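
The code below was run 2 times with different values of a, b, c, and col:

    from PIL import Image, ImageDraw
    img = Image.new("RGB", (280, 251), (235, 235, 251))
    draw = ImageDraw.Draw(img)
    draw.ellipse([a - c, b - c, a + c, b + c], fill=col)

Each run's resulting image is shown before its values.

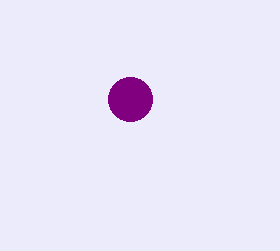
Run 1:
a = 130
b = 99
c = 22
col = 'purple'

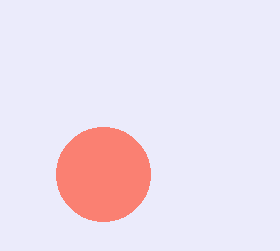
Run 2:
a = 103, b = 174, c = 47, col = 'salmon'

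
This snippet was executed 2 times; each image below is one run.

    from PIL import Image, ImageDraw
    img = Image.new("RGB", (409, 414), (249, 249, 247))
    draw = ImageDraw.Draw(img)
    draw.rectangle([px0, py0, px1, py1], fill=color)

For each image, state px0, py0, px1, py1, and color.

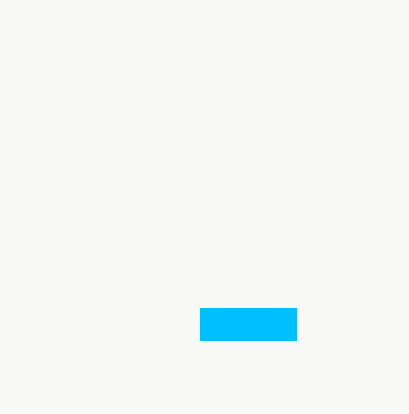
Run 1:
px0 = 200; py0 = 308; px1 = 296; py1 = 340; color = 'deepskyblue'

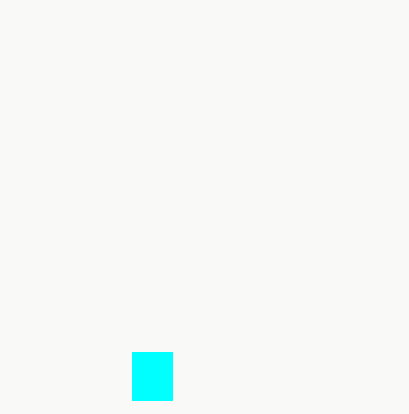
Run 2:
px0 = 132
py0 = 352
px1 = 172
py1 = 400
color = 'cyan'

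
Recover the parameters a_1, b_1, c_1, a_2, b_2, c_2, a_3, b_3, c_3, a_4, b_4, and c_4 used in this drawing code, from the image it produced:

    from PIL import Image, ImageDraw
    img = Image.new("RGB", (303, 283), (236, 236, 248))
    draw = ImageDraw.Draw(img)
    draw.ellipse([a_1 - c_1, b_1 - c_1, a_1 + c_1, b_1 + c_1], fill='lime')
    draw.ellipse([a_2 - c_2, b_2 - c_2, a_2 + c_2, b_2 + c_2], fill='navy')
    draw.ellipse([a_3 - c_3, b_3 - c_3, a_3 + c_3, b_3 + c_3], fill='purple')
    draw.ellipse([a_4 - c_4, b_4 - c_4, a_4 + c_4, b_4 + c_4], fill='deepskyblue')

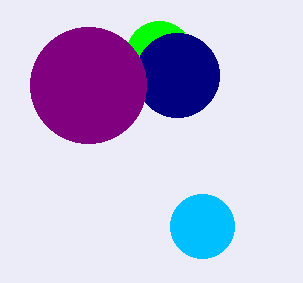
a_1 = 159, b_1 = 54, c_1 = 33, a_2 = 177, b_2 = 75, c_2 = 42, a_3 = 88, b_3 = 85, c_3 = 58, a_4 = 202, b_4 = 226, c_4 = 32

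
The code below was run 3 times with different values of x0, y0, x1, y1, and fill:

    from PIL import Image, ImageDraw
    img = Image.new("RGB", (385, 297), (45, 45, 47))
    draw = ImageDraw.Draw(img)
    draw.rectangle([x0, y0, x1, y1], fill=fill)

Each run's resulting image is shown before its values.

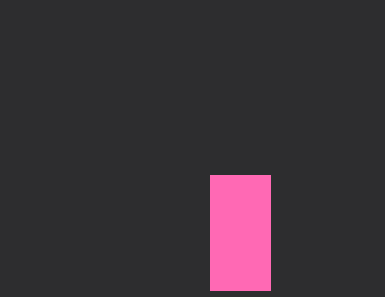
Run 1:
x0 = 210, y0 = 175, x1 = 270, y1 = 290, fill = 'hotpink'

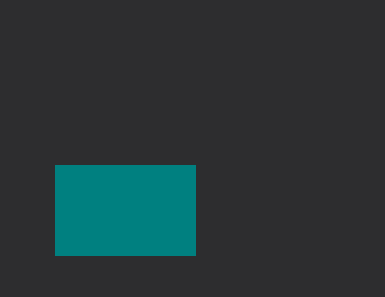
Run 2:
x0 = 55
y0 = 165
x1 = 195
y1 = 255
fill = 'teal'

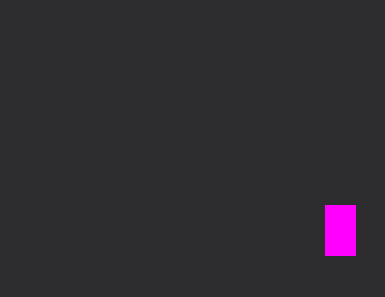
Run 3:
x0 = 325, y0 = 205, x1 = 355, y1 = 255, fill = 'magenta'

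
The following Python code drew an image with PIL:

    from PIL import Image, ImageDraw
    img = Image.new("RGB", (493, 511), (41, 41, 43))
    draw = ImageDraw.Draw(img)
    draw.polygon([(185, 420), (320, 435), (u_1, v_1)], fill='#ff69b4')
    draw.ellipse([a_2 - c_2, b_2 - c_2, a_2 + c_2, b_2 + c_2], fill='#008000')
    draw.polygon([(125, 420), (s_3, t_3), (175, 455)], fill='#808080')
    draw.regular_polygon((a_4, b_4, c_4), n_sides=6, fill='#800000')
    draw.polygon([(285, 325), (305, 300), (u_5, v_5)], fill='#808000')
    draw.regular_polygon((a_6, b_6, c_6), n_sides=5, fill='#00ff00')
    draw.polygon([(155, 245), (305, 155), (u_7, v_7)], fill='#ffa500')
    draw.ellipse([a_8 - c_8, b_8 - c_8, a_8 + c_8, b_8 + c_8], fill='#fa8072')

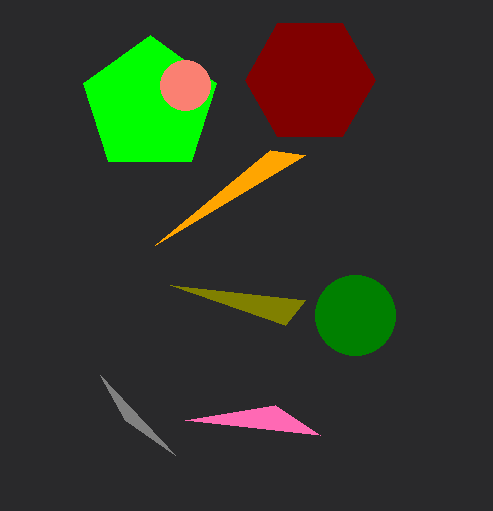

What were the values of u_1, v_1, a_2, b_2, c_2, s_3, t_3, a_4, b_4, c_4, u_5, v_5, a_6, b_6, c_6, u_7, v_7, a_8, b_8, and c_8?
u_1 = 275; v_1 = 405; a_2 = 355; b_2 = 315; c_2 = 40; s_3 = 100; t_3 = 375; a_4 = 310; b_4 = 80; c_4 = 65; u_5 = 170; v_5 = 285; a_6 = 150; b_6 = 105; c_6 = 70; u_7 = 270; v_7 = 150; a_8 = 185; b_8 = 85; c_8 = 25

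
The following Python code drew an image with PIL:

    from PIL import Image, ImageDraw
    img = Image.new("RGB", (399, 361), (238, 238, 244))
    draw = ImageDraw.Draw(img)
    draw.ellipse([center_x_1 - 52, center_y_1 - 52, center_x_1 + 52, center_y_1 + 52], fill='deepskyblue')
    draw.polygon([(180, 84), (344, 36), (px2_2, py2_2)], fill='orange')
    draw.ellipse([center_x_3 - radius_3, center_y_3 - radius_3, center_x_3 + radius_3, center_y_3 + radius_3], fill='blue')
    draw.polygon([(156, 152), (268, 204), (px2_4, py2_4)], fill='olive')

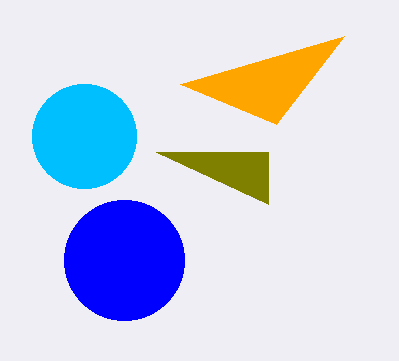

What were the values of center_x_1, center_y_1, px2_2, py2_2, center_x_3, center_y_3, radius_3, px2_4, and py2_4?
center_x_1 = 84
center_y_1 = 136
px2_2 = 276
py2_2 = 124
center_x_3 = 124
center_y_3 = 260
radius_3 = 60
px2_4 = 268
py2_4 = 152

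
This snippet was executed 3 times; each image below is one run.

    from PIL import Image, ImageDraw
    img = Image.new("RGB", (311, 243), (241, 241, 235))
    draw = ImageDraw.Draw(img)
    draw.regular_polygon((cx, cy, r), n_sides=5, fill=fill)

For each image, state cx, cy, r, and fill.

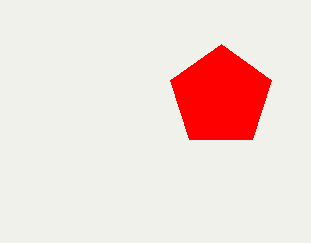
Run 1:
cx = 221; cy = 97; r = 53; fill = 'red'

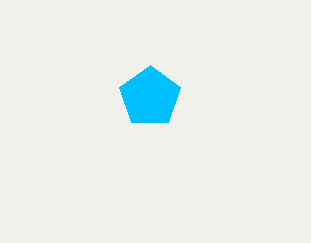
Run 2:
cx = 150; cy = 97; r = 32; fill = 'deepskyblue'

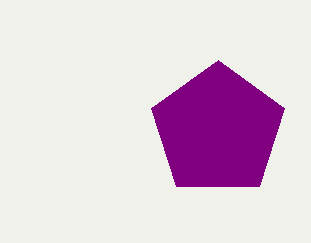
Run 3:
cx = 218, cy = 130, r = 70, fill = 'purple'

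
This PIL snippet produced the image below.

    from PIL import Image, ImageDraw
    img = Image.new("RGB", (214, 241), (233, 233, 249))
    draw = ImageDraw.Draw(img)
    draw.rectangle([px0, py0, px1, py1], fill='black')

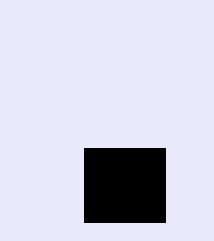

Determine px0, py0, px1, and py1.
px0 = 84
py0 = 148
px1 = 165
py1 = 222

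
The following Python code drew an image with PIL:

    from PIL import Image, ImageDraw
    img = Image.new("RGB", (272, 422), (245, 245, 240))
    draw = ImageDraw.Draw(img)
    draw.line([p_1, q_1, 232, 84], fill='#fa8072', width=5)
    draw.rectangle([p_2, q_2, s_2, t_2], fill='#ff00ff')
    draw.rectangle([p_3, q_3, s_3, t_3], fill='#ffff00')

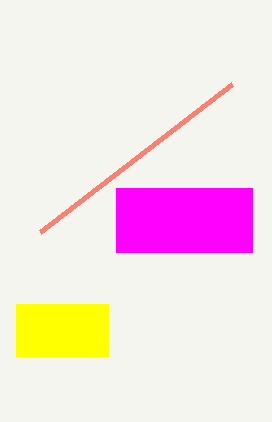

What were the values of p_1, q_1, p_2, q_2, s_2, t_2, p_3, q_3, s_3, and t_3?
p_1 = 40; q_1 = 232; p_2 = 116; q_2 = 188; s_2 = 252; t_2 = 252; p_3 = 16; q_3 = 304; s_3 = 108; t_3 = 356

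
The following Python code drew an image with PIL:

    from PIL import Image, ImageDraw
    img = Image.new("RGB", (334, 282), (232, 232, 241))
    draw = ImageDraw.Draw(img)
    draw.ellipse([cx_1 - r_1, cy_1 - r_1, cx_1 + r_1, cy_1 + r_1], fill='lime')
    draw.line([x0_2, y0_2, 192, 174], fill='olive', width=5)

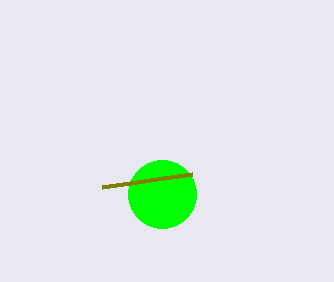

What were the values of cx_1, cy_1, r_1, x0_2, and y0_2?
cx_1 = 162; cy_1 = 194; r_1 = 34; x0_2 = 102; y0_2 = 187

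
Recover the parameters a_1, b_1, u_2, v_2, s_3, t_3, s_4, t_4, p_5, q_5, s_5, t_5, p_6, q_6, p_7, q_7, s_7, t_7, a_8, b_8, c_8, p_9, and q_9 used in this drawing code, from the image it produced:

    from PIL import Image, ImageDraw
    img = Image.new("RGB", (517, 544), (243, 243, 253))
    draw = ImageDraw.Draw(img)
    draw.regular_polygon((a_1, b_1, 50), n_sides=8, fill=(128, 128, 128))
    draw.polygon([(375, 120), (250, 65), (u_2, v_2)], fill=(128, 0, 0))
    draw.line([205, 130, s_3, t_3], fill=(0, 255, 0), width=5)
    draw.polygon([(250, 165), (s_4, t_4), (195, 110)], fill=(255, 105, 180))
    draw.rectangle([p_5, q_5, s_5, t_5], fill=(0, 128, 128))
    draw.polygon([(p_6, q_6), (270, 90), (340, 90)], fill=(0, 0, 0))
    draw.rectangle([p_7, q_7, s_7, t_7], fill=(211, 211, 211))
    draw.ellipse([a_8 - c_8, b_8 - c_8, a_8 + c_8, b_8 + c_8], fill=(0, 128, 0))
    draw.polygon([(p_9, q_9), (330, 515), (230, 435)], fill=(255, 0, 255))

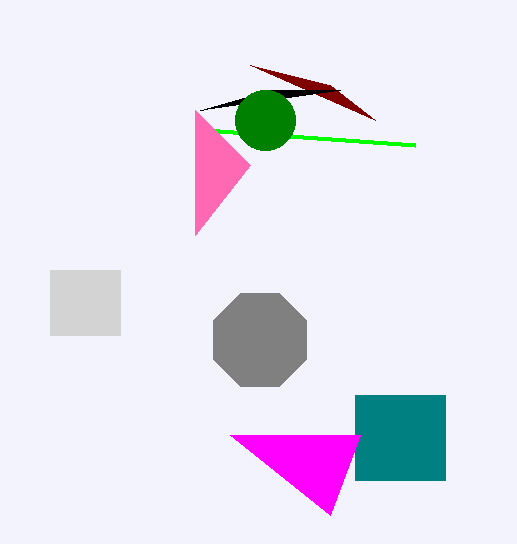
a_1 = 260, b_1 = 340, u_2 = 330, v_2 = 85, s_3 = 415, t_3 = 145, s_4 = 195, t_4 = 235, p_5 = 355, q_5 = 395, s_5 = 445, t_5 = 480, p_6 = 200, q_6 = 110, p_7 = 50, q_7 = 270, s_7 = 120, t_7 = 335, a_8 = 265, b_8 = 120, c_8 = 30, p_9 = 360, q_9 = 435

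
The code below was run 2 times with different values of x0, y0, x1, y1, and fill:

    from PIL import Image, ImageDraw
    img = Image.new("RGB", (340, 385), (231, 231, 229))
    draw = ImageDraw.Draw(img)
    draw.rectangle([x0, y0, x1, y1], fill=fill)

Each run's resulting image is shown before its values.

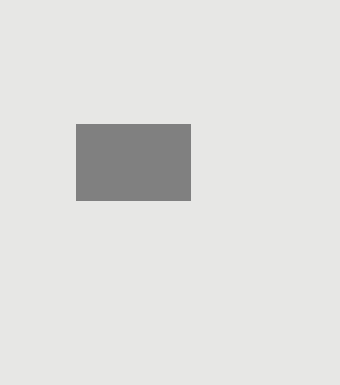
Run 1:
x0 = 76
y0 = 124
x1 = 190
y1 = 200
fill = 'gray'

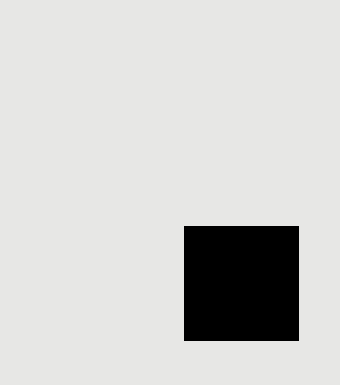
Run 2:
x0 = 184
y0 = 226
x1 = 298
y1 = 340
fill = 'black'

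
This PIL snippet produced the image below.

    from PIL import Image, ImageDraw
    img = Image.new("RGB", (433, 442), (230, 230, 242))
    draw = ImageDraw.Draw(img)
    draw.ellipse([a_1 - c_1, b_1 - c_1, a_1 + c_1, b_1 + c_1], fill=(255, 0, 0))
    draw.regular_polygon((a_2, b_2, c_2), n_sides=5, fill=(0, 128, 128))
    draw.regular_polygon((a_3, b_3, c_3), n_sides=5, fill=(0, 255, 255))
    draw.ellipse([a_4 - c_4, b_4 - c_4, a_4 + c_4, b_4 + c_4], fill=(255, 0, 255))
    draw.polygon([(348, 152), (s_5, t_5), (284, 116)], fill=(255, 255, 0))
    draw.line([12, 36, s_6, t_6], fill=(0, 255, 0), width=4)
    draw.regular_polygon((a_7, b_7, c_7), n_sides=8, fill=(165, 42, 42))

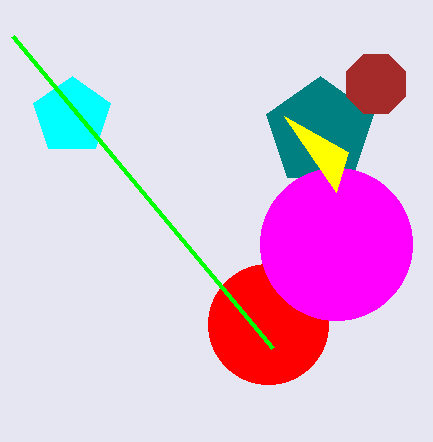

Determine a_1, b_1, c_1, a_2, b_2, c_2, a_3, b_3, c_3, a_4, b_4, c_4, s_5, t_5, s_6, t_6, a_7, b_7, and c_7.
a_1 = 268, b_1 = 324, c_1 = 60, a_2 = 320, b_2 = 132, c_2 = 56, a_3 = 72, b_3 = 116, c_3 = 40, a_4 = 336, b_4 = 244, c_4 = 76, s_5 = 336, t_5 = 192, s_6 = 272, t_6 = 348, a_7 = 376, b_7 = 84, c_7 = 32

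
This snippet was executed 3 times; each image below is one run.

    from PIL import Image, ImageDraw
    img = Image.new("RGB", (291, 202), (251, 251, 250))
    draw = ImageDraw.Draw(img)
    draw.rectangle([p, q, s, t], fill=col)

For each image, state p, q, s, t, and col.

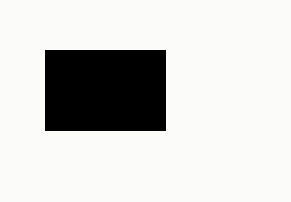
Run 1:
p = 45
q = 50
s = 165
t = 130
col = 'black'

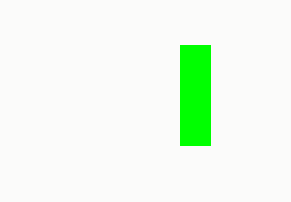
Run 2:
p = 180, q = 45, s = 210, t = 145, col = 'lime'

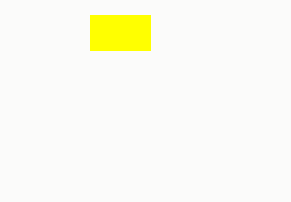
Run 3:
p = 90, q = 15, s = 150, t = 50, col = 'yellow'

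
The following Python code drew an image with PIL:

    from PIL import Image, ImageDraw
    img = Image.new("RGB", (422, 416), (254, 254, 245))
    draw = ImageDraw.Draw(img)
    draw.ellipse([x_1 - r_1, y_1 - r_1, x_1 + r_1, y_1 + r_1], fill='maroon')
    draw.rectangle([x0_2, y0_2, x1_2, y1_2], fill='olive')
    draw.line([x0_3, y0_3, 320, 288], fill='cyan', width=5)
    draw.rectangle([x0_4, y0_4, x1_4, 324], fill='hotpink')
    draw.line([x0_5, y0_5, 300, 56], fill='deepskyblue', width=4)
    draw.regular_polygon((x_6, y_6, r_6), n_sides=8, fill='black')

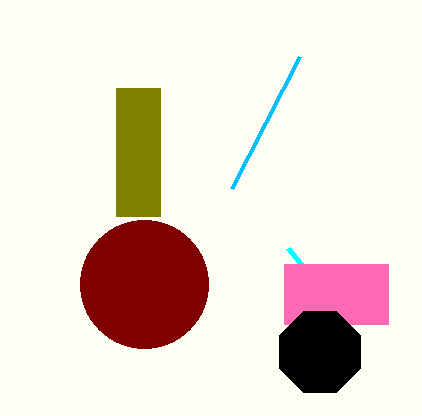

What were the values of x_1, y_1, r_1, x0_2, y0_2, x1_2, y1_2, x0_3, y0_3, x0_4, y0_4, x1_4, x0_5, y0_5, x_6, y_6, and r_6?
x_1 = 144
y_1 = 284
r_1 = 64
x0_2 = 116
y0_2 = 88
x1_2 = 160
y1_2 = 216
x0_3 = 288
y0_3 = 248
x0_4 = 284
y0_4 = 264
x1_4 = 388
x0_5 = 232
y0_5 = 188
x_6 = 320
y_6 = 352
r_6 = 44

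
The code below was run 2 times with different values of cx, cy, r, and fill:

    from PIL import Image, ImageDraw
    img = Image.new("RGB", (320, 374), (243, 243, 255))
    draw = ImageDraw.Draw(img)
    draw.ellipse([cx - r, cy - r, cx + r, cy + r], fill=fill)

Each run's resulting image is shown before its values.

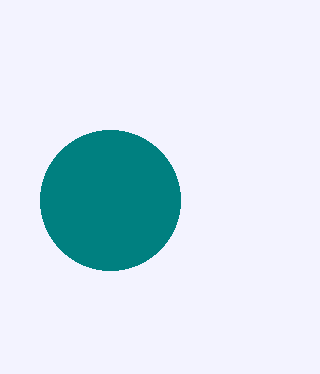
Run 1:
cx = 110; cy = 200; r = 70; fill = 'teal'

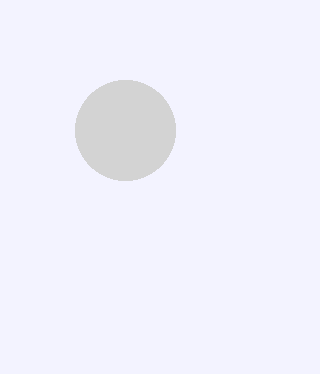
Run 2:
cx = 125
cy = 130
r = 50
fill = 'lightgray'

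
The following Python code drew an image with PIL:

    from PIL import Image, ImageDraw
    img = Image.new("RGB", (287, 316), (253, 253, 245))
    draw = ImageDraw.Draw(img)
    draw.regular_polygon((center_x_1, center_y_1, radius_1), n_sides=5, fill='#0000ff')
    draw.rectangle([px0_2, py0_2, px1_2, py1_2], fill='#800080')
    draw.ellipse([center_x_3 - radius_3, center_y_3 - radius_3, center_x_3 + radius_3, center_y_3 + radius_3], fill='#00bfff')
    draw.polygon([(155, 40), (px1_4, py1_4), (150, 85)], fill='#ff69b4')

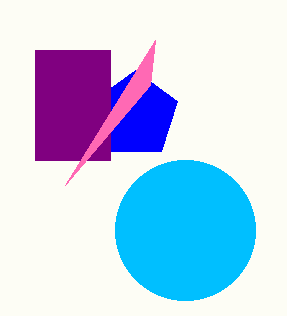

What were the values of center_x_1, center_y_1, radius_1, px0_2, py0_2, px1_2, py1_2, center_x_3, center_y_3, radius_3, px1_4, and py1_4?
center_x_1 = 135; center_y_1 = 115; radius_1 = 45; px0_2 = 35; py0_2 = 50; px1_2 = 110; py1_2 = 160; center_x_3 = 185; center_y_3 = 230; radius_3 = 70; px1_4 = 65; py1_4 = 185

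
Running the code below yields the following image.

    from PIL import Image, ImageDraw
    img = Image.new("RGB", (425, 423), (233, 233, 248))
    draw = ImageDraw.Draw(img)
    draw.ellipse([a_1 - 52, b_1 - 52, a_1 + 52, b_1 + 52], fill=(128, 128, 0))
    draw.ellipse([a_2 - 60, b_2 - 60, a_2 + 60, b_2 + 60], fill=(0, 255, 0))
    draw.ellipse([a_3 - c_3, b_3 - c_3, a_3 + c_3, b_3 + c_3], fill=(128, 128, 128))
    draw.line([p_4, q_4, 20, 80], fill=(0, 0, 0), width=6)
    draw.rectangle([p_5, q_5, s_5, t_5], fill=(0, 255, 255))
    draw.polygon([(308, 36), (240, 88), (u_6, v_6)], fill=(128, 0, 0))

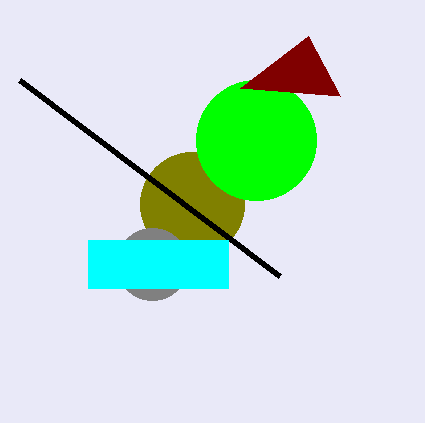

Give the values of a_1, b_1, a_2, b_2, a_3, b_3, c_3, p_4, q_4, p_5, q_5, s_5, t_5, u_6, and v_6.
a_1 = 192
b_1 = 204
a_2 = 256
b_2 = 140
a_3 = 152
b_3 = 264
c_3 = 36
p_4 = 280
q_4 = 276
p_5 = 88
q_5 = 240
s_5 = 228
t_5 = 288
u_6 = 340
v_6 = 96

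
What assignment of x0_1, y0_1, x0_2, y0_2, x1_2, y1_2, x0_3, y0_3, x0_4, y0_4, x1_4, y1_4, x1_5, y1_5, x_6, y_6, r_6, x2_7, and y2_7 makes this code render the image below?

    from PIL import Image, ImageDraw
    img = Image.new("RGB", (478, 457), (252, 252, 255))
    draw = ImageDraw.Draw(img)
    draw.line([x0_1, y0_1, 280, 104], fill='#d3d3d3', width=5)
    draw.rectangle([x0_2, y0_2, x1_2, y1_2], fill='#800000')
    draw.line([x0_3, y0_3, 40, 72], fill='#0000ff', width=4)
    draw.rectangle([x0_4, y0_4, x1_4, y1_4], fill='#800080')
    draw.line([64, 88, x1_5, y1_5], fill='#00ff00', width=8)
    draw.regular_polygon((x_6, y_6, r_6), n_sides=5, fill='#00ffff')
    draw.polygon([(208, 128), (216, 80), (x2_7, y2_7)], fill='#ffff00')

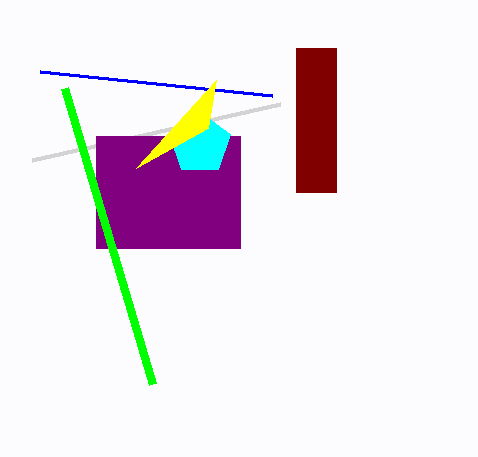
x0_1 = 32
y0_1 = 160
x0_2 = 296
y0_2 = 48
x1_2 = 336
y1_2 = 192
x0_3 = 272
y0_3 = 96
x0_4 = 96
y0_4 = 136
x1_4 = 240
y1_4 = 248
x1_5 = 152
y1_5 = 384
x_6 = 200
y_6 = 144
r_6 = 32
x2_7 = 136
y2_7 = 168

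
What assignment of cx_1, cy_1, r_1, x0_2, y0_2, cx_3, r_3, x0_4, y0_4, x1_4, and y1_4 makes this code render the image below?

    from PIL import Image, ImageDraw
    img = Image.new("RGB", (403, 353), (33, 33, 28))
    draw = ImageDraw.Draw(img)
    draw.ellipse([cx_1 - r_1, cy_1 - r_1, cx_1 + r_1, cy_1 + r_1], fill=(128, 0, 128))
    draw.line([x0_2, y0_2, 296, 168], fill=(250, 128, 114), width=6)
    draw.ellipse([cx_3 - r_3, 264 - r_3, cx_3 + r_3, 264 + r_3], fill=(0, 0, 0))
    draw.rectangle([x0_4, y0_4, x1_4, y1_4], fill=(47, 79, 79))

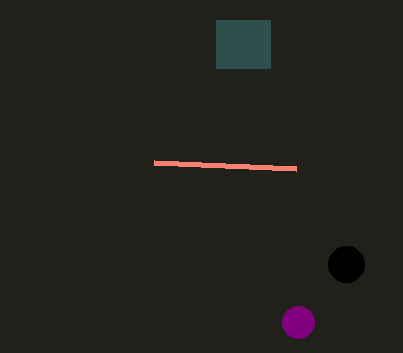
cx_1 = 298; cy_1 = 322; r_1 = 16; x0_2 = 154; y0_2 = 162; cx_3 = 346; r_3 = 18; x0_4 = 216; y0_4 = 20; x1_4 = 270; y1_4 = 68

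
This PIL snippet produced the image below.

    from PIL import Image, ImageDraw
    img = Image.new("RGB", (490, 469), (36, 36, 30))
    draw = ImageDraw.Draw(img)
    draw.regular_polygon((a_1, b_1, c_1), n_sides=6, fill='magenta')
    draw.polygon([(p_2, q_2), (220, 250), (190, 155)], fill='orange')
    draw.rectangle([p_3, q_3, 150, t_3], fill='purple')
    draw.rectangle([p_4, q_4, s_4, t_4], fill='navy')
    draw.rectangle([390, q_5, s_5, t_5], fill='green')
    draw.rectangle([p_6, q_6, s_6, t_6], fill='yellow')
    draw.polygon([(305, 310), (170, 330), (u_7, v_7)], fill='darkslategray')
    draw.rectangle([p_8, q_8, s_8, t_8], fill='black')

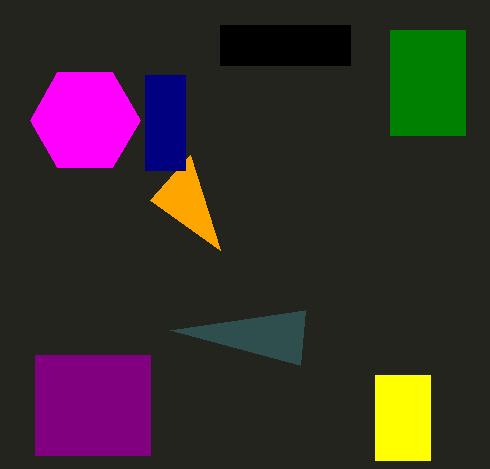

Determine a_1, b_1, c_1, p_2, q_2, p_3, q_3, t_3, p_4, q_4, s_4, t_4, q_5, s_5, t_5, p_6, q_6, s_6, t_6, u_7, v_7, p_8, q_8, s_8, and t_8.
a_1 = 85
b_1 = 120
c_1 = 55
p_2 = 150
q_2 = 200
p_3 = 35
q_3 = 355
t_3 = 455
p_4 = 145
q_4 = 75
s_4 = 185
t_4 = 170
q_5 = 30
s_5 = 465
t_5 = 135
p_6 = 375
q_6 = 375
s_6 = 430
t_6 = 460
u_7 = 300
v_7 = 365
p_8 = 220
q_8 = 25
s_8 = 350
t_8 = 65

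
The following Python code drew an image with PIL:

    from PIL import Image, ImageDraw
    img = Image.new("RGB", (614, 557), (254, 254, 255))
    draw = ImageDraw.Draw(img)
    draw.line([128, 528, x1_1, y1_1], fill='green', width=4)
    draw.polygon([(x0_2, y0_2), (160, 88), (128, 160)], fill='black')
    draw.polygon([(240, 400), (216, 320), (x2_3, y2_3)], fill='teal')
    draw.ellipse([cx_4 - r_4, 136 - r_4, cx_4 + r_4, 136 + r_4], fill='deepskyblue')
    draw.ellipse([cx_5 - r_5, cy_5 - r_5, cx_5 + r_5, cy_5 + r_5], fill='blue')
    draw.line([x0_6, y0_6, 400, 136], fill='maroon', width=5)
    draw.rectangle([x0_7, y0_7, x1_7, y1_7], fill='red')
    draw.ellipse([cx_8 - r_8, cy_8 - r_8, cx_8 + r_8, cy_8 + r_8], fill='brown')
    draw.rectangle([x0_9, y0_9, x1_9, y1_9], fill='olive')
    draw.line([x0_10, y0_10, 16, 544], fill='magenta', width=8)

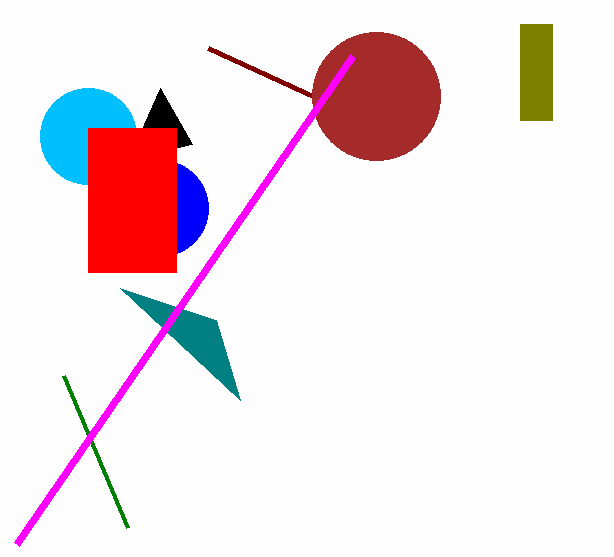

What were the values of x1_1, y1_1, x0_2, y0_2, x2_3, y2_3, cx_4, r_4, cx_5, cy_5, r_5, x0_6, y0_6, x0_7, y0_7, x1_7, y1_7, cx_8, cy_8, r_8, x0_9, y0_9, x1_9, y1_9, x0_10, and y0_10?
x1_1 = 64
y1_1 = 376
x0_2 = 192
y0_2 = 144
x2_3 = 120
y2_3 = 288
cx_4 = 88
r_4 = 48
cx_5 = 160
cy_5 = 208
r_5 = 48
x0_6 = 208
y0_6 = 48
x0_7 = 88
y0_7 = 128
x1_7 = 176
y1_7 = 272
cx_8 = 376
cy_8 = 96
r_8 = 64
x0_9 = 520
y0_9 = 24
x1_9 = 552
y1_9 = 120
x0_10 = 352
y0_10 = 56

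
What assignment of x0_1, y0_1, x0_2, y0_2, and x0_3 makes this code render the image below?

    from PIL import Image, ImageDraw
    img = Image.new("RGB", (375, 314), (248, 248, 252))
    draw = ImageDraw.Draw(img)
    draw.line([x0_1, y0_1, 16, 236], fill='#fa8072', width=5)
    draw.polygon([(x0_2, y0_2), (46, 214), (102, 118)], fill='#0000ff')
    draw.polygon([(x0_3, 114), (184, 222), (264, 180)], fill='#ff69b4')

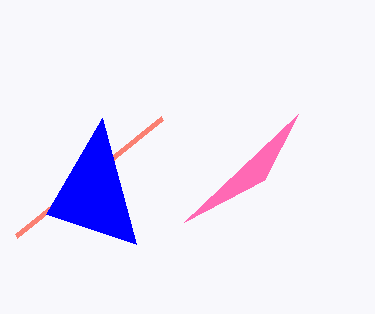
x0_1 = 162; y0_1 = 118; x0_2 = 136; y0_2 = 244; x0_3 = 298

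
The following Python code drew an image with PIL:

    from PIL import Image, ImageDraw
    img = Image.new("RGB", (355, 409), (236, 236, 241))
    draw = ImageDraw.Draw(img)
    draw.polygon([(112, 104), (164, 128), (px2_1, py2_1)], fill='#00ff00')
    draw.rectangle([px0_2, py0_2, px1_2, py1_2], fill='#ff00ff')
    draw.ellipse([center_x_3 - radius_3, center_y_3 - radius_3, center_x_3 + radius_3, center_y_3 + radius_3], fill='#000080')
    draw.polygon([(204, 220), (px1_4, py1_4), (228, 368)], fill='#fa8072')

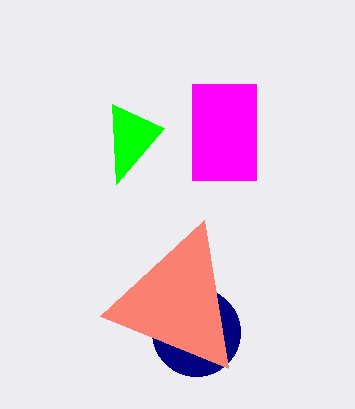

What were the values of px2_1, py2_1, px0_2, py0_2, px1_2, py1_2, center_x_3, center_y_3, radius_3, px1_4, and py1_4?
px2_1 = 116, py2_1 = 184, px0_2 = 192, py0_2 = 84, px1_2 = 256, py1_2 = 180, center_x_3 = 196, center_y_3 = 332, radius_3 = 44, px1_4 = 100, py1_4 = 316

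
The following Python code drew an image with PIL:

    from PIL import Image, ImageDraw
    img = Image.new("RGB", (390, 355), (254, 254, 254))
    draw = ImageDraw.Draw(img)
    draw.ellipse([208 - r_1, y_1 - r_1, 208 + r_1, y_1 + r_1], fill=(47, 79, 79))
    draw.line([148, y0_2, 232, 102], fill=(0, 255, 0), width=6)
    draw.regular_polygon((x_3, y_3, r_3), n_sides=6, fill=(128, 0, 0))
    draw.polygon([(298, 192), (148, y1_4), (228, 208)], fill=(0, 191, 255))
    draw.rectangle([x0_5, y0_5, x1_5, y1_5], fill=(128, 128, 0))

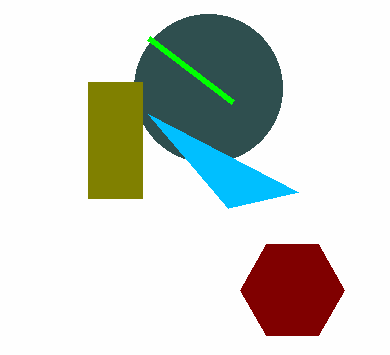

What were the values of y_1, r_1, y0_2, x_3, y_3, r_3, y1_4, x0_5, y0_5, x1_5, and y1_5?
y_1 = 88; r_1 = 74; y0_2 = 38; x_3 = 292; y_3 = 290; r_3 = 52; y1_4 = 114; x0_5 = 88; y0_5 = 82; x1_5 = 142; y1_5 = 198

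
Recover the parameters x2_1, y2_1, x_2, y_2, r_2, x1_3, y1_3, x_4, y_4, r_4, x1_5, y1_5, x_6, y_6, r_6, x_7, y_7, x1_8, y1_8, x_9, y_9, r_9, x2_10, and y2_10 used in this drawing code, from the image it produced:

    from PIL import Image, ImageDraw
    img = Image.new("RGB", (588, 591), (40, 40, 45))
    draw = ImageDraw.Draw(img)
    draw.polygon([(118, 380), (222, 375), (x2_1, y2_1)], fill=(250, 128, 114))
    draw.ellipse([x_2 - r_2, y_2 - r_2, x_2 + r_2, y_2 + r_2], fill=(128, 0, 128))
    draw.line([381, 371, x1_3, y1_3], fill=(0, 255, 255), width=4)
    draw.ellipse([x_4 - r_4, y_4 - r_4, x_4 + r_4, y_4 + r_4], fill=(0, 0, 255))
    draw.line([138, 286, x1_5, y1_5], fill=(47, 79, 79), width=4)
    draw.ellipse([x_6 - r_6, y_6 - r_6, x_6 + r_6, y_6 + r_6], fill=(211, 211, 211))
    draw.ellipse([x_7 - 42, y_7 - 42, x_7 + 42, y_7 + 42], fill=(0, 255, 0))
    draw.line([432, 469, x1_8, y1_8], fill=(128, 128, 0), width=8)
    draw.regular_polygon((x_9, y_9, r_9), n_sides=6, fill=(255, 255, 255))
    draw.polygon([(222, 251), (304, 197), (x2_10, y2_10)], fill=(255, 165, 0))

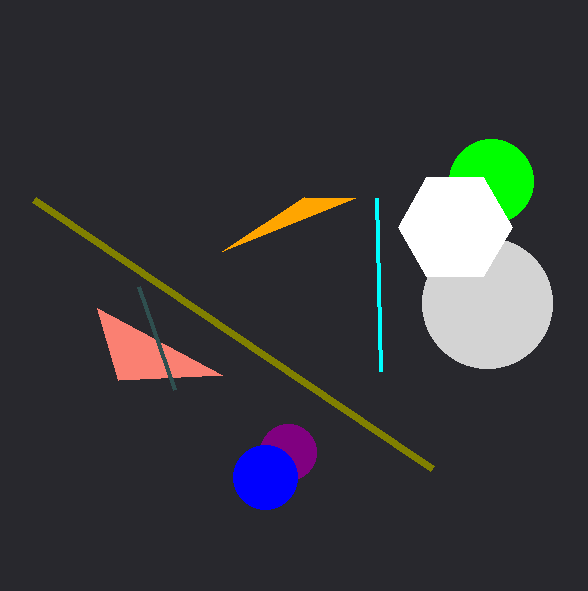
x2_1 = 97
y2_1 = 308
x_2 = 288
y_2 = 452
r_2 = 28
x1_3 = 377
y1_3 = 198
x_4 = 265
y_4 = 477
r_4 = 32
x1_5 = 174
y1_5 = 389
x_6 = 487
y_6 = 303
r_6 = 65
x_7 = 491
y_7 = 181
x1_8 = 34
y1_8 = 200
x_9 = 455
y_9 = 227
r_9 = 57
x2_10 = 355
y2_10 = 198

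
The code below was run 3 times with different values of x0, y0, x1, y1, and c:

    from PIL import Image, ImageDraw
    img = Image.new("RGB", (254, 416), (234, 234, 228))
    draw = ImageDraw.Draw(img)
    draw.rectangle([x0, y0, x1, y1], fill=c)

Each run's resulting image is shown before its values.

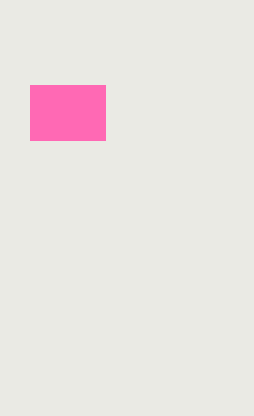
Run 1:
x0 = 30
y0 = 85
x1 = 105
y1 = 140
c = 'hotpink'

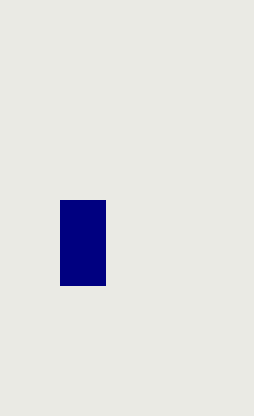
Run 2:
x0 = 60
y0 = 200
x1 = 105
y1 = 285
c = 'navy'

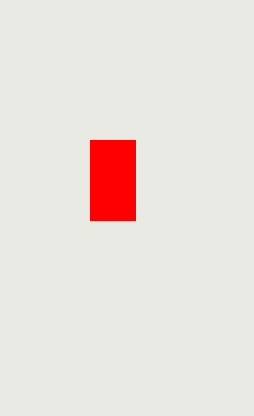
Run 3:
x0 = 90, y0 = 140, x1 = 135, y1 = 220, c = 'red'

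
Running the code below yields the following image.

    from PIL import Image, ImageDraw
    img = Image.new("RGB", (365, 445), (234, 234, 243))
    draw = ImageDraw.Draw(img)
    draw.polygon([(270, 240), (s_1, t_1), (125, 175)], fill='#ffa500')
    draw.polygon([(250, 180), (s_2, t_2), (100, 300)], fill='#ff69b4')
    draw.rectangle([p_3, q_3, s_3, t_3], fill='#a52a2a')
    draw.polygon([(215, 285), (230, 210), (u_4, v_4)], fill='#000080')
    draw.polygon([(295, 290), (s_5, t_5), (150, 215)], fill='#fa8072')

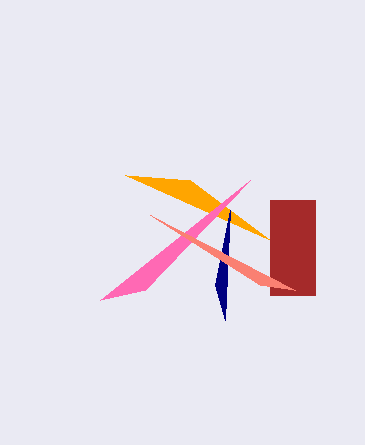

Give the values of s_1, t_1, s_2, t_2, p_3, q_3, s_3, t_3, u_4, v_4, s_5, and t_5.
s_1 = 190
t_1 = 180
s_2 = 145
t_2 = 290
p_3 = 270
q_3 = 200
s_3 = 315
t_3 = 295
u_4 = 225
v_4 = 320
s_5 = 260
t_5 = 285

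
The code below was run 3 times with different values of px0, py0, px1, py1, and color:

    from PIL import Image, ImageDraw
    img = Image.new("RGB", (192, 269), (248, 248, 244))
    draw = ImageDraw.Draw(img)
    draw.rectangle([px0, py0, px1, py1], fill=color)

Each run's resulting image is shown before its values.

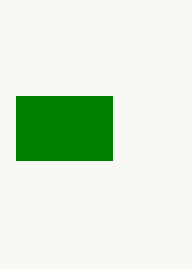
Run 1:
px0 = 16, py0 = 96, px1 = 112, py1 = 160, color = 'green'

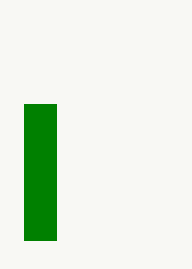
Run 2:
px0 = 24; py0 = 104; px1 = 56; py1 = 240; color = 'green'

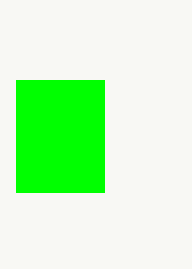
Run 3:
px0 = 16
py0 = 80
px1 = 104
py1 = 192
color = 'lime'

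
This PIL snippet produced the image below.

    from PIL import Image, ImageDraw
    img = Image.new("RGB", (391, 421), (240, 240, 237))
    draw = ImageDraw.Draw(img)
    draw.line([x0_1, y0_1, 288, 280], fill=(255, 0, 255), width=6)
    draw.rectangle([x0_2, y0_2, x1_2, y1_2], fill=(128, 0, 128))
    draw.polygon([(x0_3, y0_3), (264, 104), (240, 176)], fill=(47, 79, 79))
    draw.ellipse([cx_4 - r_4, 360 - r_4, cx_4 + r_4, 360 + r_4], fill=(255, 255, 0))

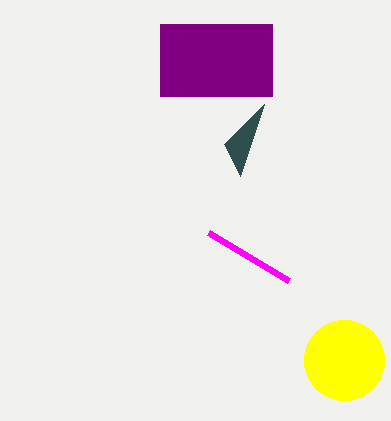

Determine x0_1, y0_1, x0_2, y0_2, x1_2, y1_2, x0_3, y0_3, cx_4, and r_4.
x0_1 = 208
y0_1 = 232
x0_2 = 160
y0_2 = 24
x1_2 = 272
y1_2 = 96
x0_3 = 224
y0_3 = 144
cx_4 = 344
r_4 = 40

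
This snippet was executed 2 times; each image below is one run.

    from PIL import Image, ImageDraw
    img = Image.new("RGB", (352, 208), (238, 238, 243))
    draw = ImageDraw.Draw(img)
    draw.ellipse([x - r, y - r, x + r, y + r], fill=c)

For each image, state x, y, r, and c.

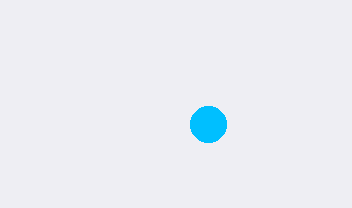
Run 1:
x = 208; y = 124; r = 18; c = 'deepskyblue'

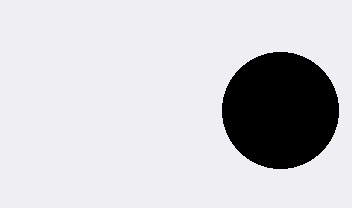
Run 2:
x = 280; y = 110; r = 58; c = 'black'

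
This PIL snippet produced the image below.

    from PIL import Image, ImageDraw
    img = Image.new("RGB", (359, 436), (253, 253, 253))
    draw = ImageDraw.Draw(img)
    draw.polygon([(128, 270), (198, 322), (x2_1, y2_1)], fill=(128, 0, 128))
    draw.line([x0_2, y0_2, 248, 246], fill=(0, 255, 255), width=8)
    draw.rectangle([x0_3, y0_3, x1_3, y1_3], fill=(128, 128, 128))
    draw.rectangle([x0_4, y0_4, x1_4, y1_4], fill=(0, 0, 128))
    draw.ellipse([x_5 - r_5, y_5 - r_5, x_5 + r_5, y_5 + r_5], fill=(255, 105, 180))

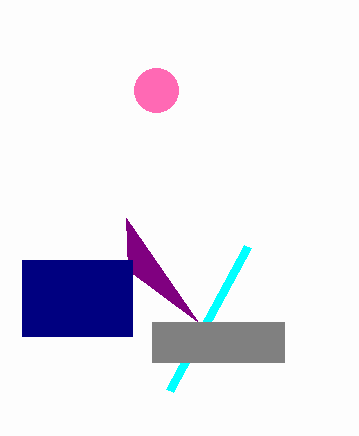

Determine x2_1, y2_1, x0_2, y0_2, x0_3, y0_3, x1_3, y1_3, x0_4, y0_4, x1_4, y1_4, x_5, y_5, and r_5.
x2_1 = 126, y2_1 = 218, x0_2 = 170, y0_2 = 390, x0_3 = 152, y0_3 = 322, x1_3 = 284, y1_3 = 362, x0_4 = 22, y0_4 = 260, x1_4 = 132, y1_4 = 336, x_5 = 156, y_5 = 90, r_5 = 22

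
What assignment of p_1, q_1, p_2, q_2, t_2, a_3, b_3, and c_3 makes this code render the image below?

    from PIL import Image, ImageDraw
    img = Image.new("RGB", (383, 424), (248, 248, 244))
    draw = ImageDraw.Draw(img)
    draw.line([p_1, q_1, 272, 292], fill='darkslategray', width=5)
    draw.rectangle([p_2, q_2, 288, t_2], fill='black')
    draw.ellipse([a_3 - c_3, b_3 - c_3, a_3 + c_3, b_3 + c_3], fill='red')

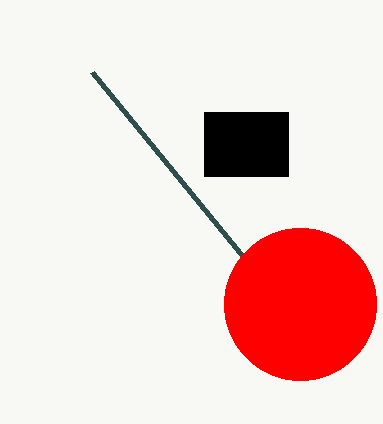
p_1 = 92
q_1 = 72
p_2 = 204
q_2 = 112
t_2 = 176
a_3 = 300
b_3 = 304
c_3 = 76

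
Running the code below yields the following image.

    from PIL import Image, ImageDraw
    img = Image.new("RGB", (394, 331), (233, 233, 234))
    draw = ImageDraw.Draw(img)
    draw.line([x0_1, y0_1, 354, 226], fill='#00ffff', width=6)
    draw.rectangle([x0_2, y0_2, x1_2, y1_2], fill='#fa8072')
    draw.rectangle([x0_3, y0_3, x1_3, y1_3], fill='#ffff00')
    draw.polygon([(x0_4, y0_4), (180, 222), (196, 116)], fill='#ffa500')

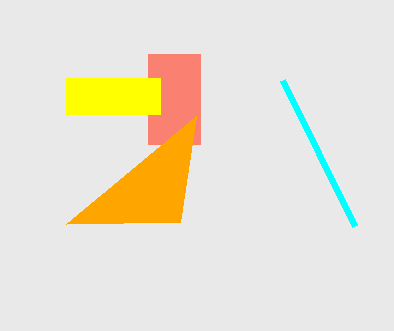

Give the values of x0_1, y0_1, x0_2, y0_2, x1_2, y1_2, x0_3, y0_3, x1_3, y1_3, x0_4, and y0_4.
x0_1 = 282; y0_1 = 80; x0_2 = 148; y0_2 = 54; x1_2 = 200; y1_2 = 144; x0_3 = 66; y0_3 = 78; x1_3 = 160; y1_3 = 114; x0_4 = 66; y0_4 = 224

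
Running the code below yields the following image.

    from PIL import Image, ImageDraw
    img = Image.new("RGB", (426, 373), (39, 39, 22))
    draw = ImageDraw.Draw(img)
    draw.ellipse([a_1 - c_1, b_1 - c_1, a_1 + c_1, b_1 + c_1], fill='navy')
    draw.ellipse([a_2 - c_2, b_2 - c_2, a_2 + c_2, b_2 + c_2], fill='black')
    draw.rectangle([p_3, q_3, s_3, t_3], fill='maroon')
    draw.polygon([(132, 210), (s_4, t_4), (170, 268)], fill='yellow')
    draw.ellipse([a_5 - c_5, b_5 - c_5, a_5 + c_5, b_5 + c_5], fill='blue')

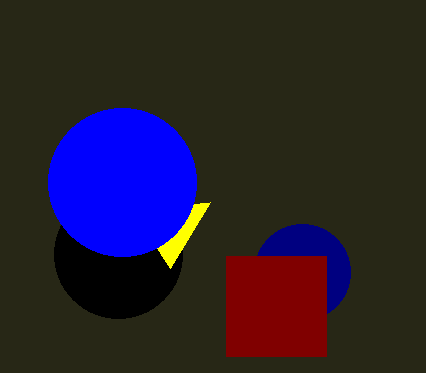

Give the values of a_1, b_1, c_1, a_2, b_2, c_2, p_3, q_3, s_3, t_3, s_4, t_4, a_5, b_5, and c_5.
a_1 = 302
b_1 = 272
c_1 = 48
a_2 = 118
b_2 = 254
c_2 = 64
p_3 = 226
q_3 = 256
s_3 = 326
t_3 = 356
s_4 = 210
t_4 = 202
a_5 = 122
b_5 = 182
c_5 = 74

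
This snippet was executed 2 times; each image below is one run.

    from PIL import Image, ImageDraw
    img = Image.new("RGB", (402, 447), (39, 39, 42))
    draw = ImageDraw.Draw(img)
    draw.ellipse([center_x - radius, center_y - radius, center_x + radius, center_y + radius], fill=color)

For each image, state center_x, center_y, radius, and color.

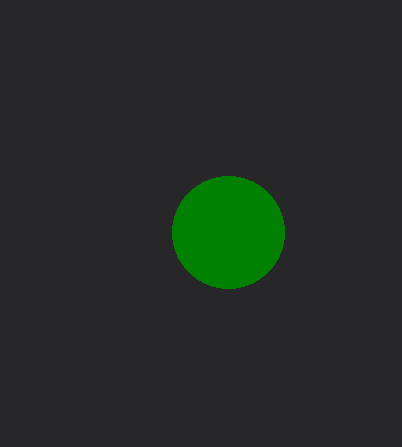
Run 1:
center_x = 228, center_y = 232, radius = 56, color = 'green'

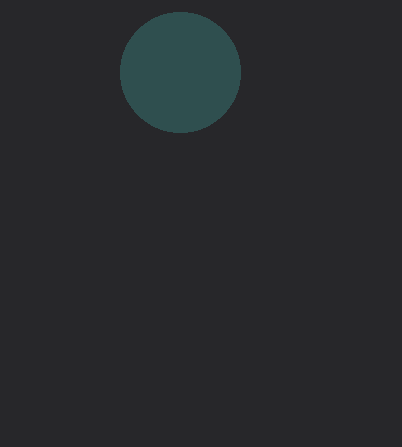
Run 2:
center_x = 180, center_y = 72, radius = 60, color = 'darkslategray'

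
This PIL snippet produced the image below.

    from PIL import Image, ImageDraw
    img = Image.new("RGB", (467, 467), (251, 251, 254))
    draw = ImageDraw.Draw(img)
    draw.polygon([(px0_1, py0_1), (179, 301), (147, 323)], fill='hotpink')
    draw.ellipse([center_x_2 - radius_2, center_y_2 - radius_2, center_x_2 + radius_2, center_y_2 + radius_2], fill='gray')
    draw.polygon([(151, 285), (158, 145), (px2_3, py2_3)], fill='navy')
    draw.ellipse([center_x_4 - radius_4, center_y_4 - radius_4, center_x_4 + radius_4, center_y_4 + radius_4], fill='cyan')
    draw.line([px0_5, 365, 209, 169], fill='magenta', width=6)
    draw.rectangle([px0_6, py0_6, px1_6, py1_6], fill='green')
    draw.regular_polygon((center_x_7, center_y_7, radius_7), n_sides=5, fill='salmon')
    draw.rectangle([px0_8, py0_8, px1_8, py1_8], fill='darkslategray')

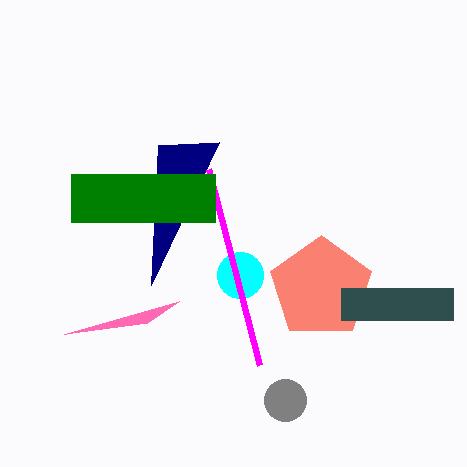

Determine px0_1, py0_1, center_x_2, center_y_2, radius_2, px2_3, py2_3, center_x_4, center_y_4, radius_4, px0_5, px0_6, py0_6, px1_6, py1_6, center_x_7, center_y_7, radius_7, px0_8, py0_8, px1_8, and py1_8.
px0_1 = 64
py0_1 = 334
center_x_2 = 285
center_y_2 = 400
radius_2 = 21
px2_3 = 219
py2_3 = 142
center_x_4 = 240
center_y_4 = 275
radius_4 = 23
px0_5 = 260
px0_6 = 71
py0_6 = 174
px1_6 = 215
py1_6 = 222
center_x_7 = 321
center_y_7 = 288
radius_7 = 53
px0_8 = 341
py0_8 = 288
px1_8 = 453
py1_8 = 320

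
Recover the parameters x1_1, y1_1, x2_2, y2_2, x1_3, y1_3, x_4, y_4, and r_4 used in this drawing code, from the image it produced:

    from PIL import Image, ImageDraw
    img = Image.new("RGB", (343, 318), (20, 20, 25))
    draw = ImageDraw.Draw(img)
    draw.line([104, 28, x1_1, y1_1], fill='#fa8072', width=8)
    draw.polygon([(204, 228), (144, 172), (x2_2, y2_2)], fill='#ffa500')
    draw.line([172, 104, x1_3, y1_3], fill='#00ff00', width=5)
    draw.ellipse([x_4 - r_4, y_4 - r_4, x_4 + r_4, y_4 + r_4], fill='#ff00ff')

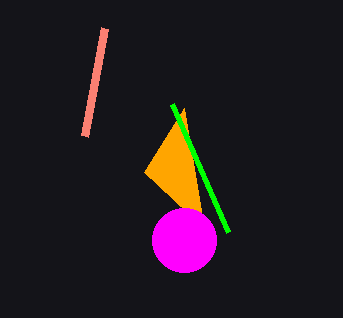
x1_1 = 84; y1_1 = 136; x2_2 = 184; y2_2 = 108; x1_3 = 228; y1_3 = 232; x_4 = 184; y_4 = 240; r_4 = 32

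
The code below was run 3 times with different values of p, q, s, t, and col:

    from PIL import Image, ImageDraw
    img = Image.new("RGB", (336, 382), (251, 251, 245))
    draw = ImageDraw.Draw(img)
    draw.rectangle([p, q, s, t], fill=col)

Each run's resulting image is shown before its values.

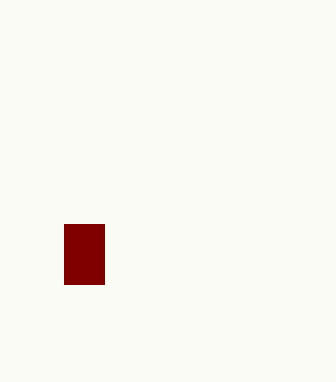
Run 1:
p = 64, q = 224, s = 104, t = 284, col = 'maroon'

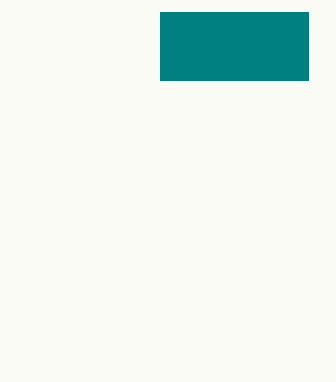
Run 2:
p = 160; q = 12; s = 308; t = 80; col = 'teal'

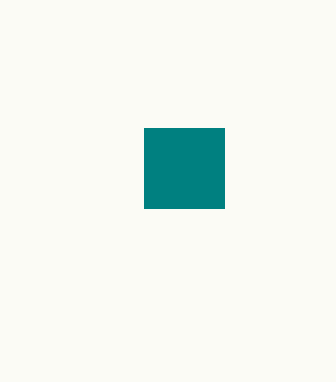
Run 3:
p = 144, q = 128, s = 224, t = 208, col = 'teal'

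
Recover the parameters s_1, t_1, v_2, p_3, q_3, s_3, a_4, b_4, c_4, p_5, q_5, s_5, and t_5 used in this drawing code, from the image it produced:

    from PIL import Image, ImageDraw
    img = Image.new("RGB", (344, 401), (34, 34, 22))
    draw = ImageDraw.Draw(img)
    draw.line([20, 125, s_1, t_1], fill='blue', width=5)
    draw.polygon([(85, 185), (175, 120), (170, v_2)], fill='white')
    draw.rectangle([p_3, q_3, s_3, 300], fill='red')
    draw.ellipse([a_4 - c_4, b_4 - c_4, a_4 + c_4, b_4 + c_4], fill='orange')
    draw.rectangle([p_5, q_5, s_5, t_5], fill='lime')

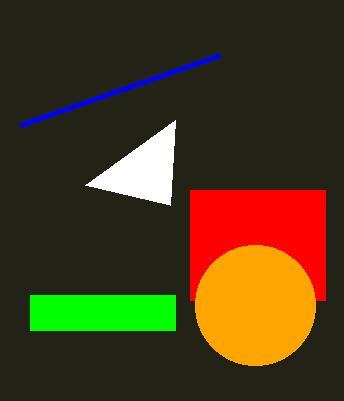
s_1 = 220
t_1 = 55
v_2 = 205
p_3 = 190
q_3 = 190
s_3 = 325
a_4 = 255
b_4 = 305
c_4 = 60
p_5 = 30
q_5 = 295
s_5 = 175
t_5 = 330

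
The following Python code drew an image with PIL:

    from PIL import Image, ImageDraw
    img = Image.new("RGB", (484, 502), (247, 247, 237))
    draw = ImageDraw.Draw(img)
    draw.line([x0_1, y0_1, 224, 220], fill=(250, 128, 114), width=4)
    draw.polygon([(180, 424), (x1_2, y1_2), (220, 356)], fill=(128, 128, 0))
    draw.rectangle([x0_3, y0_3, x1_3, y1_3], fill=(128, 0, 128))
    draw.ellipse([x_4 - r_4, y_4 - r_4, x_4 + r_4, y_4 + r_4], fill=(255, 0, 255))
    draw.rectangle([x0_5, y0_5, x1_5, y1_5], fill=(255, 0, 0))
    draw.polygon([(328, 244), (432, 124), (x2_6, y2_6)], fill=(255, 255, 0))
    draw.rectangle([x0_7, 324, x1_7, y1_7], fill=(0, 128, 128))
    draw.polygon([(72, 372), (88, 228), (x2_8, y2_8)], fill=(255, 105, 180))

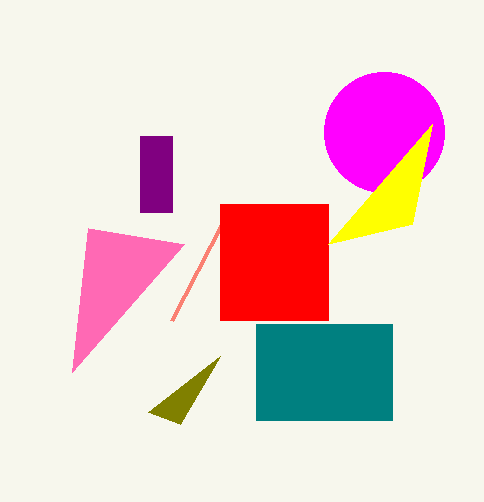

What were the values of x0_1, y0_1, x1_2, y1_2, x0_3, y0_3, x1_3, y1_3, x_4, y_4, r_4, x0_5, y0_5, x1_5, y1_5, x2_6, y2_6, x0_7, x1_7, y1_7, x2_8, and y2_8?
x0_1 = 172, y0_1 = 320, x1_2 = 148, y1_2 = 412, x0_3 = 140, y0_3 = 136, x1_3 = 172, y1_3 = 212, x_4 = 384, y_4 = 132, r_4 = 60, x0_5 = 220, y0_5 = 204, x1_5 = 328, y1_5 = 320, x2_6 = 412, y2_6 = 224, x0_7 = 256, x1_7 = 392, y1_7 = 420, x2_8 = 184, y2_8 = 244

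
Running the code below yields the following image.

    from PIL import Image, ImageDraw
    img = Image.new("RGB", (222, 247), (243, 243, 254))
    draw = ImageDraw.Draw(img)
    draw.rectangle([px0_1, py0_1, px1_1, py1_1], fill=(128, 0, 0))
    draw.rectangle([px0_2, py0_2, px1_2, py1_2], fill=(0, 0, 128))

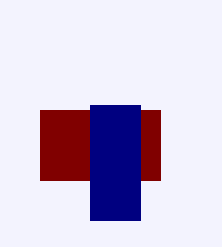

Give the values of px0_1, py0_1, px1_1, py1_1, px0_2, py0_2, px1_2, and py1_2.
px0_1 = 40, py0_1 = 110, px1_1 = 160, py1_1 = 180, px0_2 = 90, py0_2 = 105, px1_2 = 140, py1_2 = 220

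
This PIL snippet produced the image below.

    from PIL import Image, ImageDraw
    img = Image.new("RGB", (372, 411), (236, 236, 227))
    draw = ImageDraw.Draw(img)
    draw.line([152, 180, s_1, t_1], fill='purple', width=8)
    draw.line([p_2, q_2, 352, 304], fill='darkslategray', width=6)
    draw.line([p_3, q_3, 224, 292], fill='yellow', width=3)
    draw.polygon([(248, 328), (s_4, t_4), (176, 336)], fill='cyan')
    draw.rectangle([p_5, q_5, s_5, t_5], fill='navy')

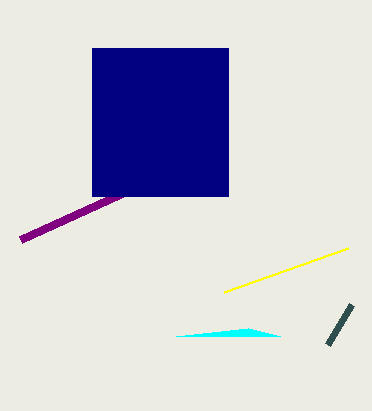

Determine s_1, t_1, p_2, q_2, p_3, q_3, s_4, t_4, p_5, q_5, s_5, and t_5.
s_1 = 20; t_1 = 240; p_2 = 328; q_2 = 344; p_3 = 348; q_3 = 248; s_4 = 280; t_4 = 336; p_5 = 92; q_5 = 48; s_5 = 228; t_5 = 196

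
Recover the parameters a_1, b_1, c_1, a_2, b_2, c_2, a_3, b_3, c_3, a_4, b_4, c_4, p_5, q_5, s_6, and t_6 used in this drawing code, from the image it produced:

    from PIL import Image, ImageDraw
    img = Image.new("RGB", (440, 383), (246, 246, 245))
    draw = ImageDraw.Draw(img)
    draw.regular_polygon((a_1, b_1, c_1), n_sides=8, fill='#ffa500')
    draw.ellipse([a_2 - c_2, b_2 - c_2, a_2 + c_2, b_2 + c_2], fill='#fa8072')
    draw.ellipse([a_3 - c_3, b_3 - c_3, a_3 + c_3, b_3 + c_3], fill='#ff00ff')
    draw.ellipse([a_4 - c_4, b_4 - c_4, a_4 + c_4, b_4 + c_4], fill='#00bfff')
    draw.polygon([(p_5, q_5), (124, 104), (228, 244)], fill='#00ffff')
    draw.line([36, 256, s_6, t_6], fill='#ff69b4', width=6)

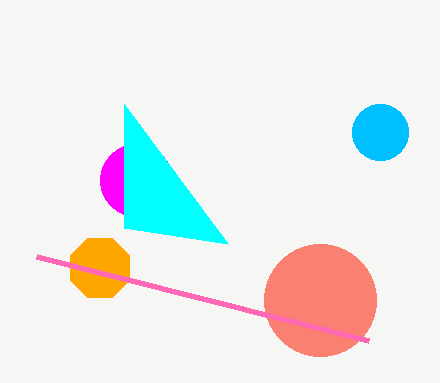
a_1 = 100
b_1 = 268
c_1 = 32
a_2 = 320
b_2 = 300
c_2 = 56
a_3 = 136
b_3 = 180
c_3 = 36
a_4 = 380
b_4 = 132
c_4 = 28
p_5 = 124
q_5 = 228
s_6 = 368
t_6 = 340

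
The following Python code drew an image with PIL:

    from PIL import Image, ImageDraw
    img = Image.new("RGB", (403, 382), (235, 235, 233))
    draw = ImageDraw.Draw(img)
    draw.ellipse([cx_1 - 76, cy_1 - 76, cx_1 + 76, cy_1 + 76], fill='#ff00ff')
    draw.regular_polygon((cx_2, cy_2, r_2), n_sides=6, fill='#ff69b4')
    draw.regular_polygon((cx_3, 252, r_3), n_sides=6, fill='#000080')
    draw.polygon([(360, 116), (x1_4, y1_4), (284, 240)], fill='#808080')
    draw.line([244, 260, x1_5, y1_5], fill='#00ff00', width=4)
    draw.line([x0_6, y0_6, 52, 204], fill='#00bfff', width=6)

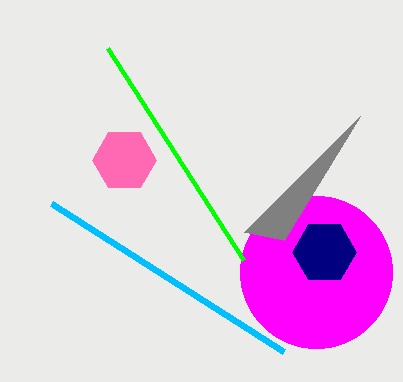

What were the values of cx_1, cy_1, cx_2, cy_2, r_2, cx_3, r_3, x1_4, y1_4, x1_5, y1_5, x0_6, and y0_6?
cx_1 = 316
cy_1 = 272
cx_2 = 124
cy_2 = 160
r_2 = 32
cx_3 = 324
r_3 = 32
x1_4 = 244
y1_4 = 232
x1_5 = 108
y1_5 = 48
x0_6 = 284
y0_6 = 352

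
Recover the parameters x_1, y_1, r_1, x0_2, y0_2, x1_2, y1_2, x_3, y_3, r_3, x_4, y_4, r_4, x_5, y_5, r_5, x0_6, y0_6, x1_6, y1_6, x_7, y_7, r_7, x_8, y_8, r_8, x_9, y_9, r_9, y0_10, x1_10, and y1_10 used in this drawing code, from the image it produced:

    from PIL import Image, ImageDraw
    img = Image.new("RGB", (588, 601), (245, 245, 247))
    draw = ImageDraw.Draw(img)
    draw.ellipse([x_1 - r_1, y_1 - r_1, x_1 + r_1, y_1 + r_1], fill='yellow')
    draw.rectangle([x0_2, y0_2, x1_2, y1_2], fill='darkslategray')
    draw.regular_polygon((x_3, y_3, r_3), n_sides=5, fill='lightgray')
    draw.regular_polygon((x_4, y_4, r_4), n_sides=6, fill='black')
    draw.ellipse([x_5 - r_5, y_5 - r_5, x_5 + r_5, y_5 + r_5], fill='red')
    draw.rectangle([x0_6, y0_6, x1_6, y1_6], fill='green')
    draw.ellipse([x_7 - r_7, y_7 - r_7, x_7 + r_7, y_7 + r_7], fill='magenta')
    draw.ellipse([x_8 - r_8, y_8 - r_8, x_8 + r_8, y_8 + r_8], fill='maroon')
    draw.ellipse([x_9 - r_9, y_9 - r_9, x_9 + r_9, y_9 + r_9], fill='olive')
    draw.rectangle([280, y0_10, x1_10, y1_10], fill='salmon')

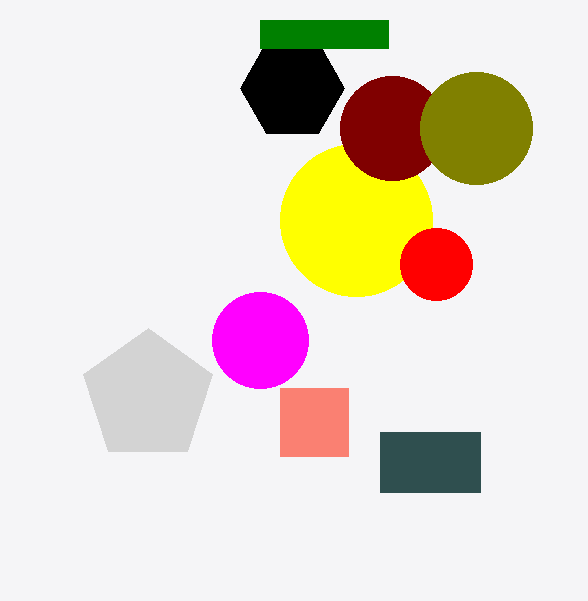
x_1 = 356, y_1 = 220, r_1 = 76, x0_2 = 380, y0_2 = 432, x1_2 = 480, y1_2 = 492, x_3 = 148, y_3 = 396, r_3 = 68, x_4 = 292, y_4 = 88, r_4 = 52, x_5 = 436, y_5 = 264, r_5 = 36, x0_6 = 260, y0_6 = 20, x1_6 = 388, y1_6 = 48, x_7 = 260, y_7 = 340, r_7 = 48, x_8 = 392, y_8 = 128, r_8 = 52, x_9 = 476, y_9 = 128, r_9 = 56, y0_10 = 388, x1_10 = 348, y1_10 = 456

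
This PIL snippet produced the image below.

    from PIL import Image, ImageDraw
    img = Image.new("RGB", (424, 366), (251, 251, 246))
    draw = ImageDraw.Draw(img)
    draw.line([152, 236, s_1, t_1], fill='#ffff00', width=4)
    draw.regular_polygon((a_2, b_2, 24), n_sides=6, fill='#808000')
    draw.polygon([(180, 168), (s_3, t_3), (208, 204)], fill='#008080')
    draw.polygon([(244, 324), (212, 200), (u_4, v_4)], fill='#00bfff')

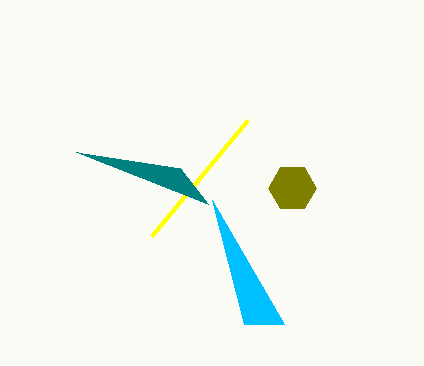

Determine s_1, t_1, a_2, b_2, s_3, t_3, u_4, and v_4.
s_1 = 248; t_1 = 120; a_2 = 292; b_2 = 188; s_3 = 76; t_3 = 152; u_4 = 284; v_4 = 324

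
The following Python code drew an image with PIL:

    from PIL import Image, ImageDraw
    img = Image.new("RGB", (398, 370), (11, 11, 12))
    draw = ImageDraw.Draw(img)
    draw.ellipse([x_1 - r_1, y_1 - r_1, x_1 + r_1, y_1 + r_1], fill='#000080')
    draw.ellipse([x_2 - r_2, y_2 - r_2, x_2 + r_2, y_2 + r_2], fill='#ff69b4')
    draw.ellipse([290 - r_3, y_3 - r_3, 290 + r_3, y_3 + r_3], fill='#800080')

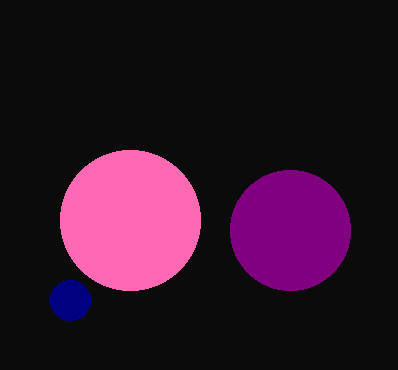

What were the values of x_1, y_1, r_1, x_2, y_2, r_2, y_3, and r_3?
x_1 = 70; y_1 = 300; r_1 = 20; x_2 = 130; y_2 = 220; r_2 = 70; y_3 = 230; r_3 = 60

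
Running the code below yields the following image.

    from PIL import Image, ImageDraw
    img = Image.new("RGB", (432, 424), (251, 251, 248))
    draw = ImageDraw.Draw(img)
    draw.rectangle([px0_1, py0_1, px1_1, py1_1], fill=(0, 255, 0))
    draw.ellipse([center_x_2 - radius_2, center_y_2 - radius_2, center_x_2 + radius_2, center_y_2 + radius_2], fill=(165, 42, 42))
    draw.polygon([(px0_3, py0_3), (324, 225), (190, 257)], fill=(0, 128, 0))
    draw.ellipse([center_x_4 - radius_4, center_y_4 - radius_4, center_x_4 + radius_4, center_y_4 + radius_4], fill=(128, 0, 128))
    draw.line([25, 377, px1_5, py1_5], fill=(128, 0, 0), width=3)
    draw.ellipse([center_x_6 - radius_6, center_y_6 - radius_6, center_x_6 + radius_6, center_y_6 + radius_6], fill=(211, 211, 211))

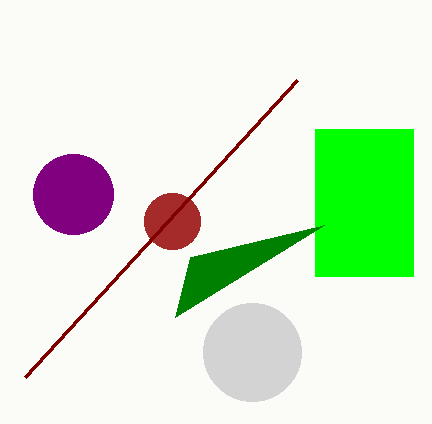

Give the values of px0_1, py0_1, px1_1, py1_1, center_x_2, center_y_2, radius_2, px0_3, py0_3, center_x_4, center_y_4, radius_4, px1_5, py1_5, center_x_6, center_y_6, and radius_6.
px0_1 = 315
py0_1 = 129
px1_1 = 413
py1_1 = 276
center_x_2 = 172
center_y_2 = 221
radius_2 = 28
px0_3 = 175
py0_3 = 317
center_x_4 = 73
center_y_4 = 194
radius_4 = 40
px1_5 = 297
py1_5 = 80
center_x_6 = 252
center_y_6 = 352
radius_6 = 49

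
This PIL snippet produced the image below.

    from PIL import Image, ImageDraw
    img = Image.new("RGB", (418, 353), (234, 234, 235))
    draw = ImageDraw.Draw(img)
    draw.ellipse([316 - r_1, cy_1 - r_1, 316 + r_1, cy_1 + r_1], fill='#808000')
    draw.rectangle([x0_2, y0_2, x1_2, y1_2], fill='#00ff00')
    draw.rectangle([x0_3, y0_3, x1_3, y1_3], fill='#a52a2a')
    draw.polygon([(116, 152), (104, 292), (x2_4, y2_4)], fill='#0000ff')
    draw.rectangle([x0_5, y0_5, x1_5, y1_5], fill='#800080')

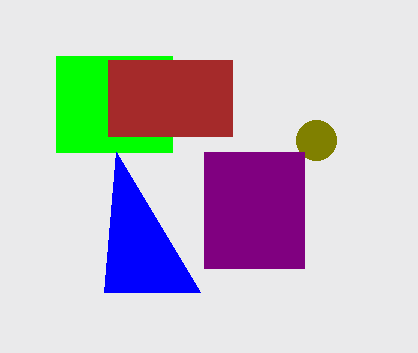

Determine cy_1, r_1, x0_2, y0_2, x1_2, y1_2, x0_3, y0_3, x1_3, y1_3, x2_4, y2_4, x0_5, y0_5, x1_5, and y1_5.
cy_1 = 140, r_1 = 20, x0_2 = 56, y0_2 = 56, x1_2 = 172, y1_2 = 152, x0_3 = 108, y0_3 = 60, x1_3 = 232, y1_3 = 136, x2_4 = 200, y2_4 = 292, x0_5 = 204, y0_5 = 152, x1_5 = 304, y1_5 = 268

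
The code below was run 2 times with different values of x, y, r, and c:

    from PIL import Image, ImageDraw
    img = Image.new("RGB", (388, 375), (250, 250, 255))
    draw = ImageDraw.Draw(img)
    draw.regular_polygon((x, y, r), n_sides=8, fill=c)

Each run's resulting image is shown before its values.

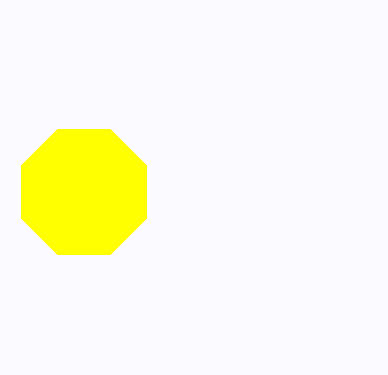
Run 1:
x = 84
y = 192
r = 68
c = 'yellow'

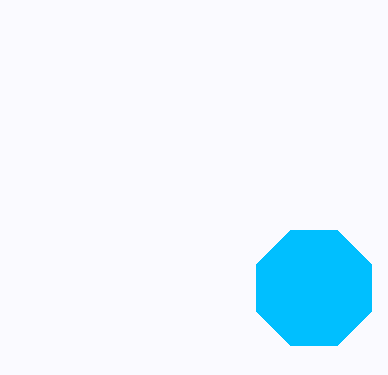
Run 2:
x = 314; y = 288; r = 62; c = 'deepskyblue'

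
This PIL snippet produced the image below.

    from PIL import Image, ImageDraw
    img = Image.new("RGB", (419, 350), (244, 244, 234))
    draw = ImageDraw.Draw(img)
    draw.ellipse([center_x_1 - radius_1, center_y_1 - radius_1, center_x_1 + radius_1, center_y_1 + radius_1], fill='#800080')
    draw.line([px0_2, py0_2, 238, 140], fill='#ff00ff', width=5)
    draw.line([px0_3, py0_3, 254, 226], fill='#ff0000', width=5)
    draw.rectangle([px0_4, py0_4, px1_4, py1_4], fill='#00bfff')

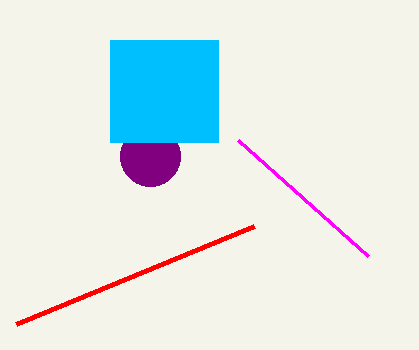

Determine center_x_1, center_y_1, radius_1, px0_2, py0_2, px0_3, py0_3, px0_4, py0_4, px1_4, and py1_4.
center_x_1 = 150; center_y_1 = 156; radius_1 = 30; px0_2 = 368; py0_2 = 256; px0_3 = 16; py0_3 = 324; px0_4 = 110; py0_4 = 40; px1_4 = 218; py1_4 = 142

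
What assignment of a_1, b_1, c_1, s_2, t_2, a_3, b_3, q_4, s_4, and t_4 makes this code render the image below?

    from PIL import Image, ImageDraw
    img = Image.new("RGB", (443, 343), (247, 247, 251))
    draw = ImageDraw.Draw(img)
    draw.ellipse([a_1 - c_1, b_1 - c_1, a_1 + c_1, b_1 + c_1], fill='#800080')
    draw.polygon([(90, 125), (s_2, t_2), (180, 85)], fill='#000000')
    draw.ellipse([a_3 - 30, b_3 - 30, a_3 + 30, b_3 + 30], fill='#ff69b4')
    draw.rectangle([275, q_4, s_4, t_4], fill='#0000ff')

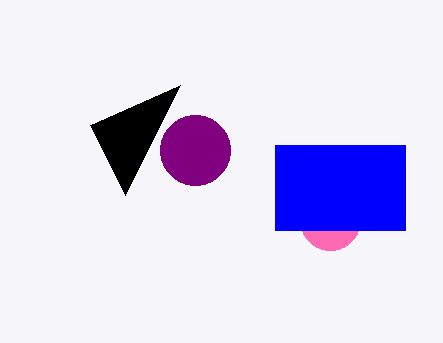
a_1 = 195; b_1 = 150; c_1 = 35; s_2 = 125; t_2 = 195; a_3 = 330; b_3 = 220; q_4 = 145; s_4 = 405; t_4 = 230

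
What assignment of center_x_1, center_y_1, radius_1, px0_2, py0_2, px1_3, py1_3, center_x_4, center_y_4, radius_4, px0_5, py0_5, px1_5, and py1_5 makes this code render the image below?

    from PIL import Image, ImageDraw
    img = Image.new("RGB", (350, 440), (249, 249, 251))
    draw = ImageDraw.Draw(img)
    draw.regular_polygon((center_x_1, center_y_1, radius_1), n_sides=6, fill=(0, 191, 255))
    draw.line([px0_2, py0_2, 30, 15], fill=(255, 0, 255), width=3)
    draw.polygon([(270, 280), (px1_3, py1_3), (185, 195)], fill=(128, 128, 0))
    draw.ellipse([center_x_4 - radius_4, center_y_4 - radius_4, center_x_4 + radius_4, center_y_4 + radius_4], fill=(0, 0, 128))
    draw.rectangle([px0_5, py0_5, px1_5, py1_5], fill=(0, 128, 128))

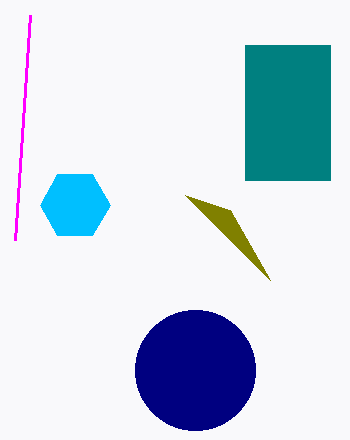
center_x_1 = 75, center_y_1 = 205, radius_1 = 35, px0_2 = 15, py0_2 = 240, px1_3 = 230, py1_3 = 210, center_x_4 = 195, center_y_4 = 370, radius_4 = 60, px0_5 = 245, py0_5 = 45, px1_5 = 330, py1_5 = 180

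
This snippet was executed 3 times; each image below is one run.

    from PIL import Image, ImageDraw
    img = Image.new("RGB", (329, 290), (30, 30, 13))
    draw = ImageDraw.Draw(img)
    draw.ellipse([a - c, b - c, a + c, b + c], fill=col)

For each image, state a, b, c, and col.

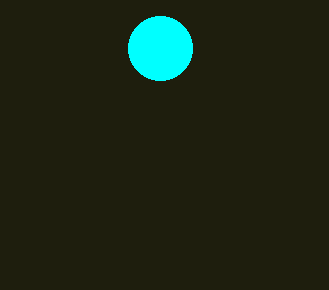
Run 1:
a = 160; b = 48; c = 32; col = 'cyan'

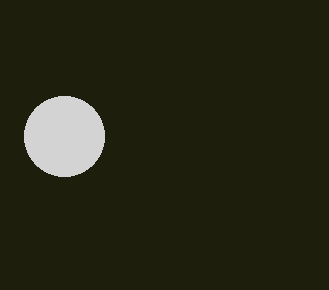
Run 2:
a = 64, b = 136, c = 40, col = 'lightgray'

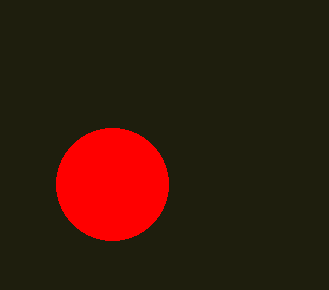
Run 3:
a = 112, b = 184, c = 56, col = 'red'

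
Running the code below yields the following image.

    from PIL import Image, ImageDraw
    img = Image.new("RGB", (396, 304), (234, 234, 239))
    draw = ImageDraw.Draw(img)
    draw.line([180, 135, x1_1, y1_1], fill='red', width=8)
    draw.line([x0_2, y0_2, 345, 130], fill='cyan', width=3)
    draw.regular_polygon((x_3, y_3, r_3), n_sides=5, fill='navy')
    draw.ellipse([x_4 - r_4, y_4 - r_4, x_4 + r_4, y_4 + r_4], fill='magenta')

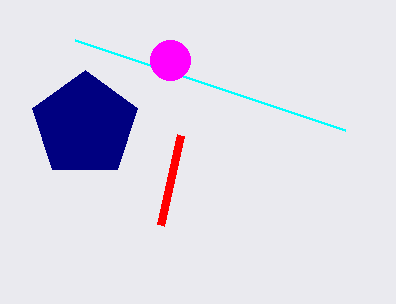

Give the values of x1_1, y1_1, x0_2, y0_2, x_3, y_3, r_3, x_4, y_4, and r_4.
x1_1 = 160, y1_1 = 225, x0_2 = 75, y0_2 = 40, x_3 = 85, y_3 = 125, r_3 = 55, x_4 = 170, y_4 = 60, r_4 = 20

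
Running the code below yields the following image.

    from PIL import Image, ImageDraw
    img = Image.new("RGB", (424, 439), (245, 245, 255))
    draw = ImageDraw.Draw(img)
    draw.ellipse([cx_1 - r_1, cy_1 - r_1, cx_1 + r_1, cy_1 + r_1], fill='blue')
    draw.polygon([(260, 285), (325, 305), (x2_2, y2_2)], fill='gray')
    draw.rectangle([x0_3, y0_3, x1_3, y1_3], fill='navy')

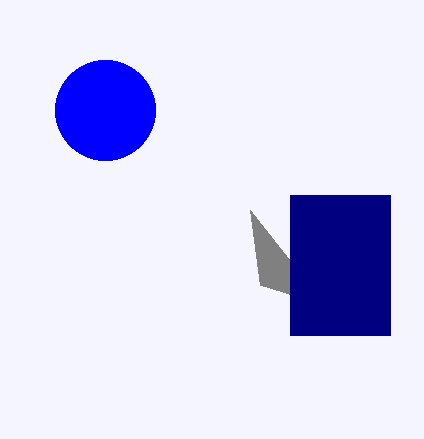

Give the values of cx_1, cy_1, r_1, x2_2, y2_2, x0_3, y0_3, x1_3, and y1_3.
cx_1 = 105; cy_1 = 110; r_1 = 50; x2_2 = 250; y2_2 = 210; x0_3 = 290; y0_3 = 195; x1_3 = 390; y1_3 = 335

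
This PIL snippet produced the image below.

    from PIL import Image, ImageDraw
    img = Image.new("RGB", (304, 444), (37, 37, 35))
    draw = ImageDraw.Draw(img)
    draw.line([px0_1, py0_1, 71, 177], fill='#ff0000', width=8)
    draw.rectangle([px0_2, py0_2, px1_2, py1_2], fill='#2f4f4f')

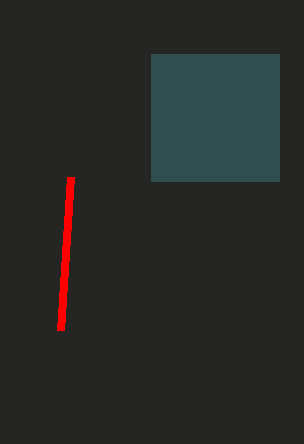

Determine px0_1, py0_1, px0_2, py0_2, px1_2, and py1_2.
px0_1 = 61, py0_1 = 330, px0_2 = 151, py0_2 = 54, px1_2 = 279, py1_2 = 181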